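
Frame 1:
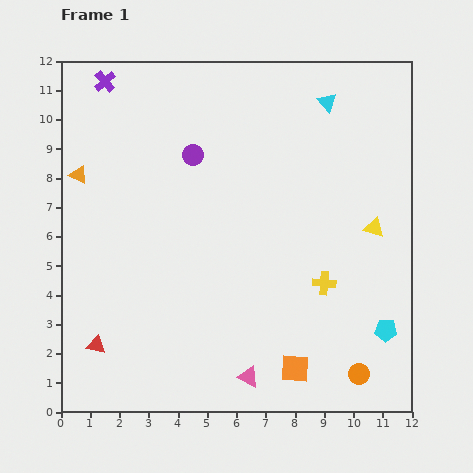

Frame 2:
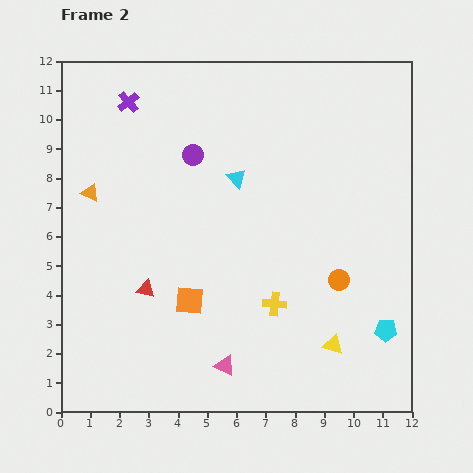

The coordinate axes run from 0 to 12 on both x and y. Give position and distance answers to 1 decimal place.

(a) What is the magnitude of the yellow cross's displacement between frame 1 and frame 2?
1.8

The yellow cross moved from (9.0, 4.4) to (7.3, 3.7), a distance of √(1.7² + 0.7²) ≈ 1.8.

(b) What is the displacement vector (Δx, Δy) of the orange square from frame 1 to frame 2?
(-3.6, 2.3)

The orange square was at (8.0, 1.5) in frame 1 and (4.4, 3.8) in frame 2.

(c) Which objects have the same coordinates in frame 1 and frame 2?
the purple circle, the cyan pentagon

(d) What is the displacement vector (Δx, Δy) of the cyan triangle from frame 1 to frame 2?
(-3.1, -2.6)

The cyan triangle was at (9.1, 10.6) in frame 1 and (6.0, 8.0) in frame 2.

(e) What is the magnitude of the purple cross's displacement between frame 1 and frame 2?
1.1

The purple cross moved from (1.5, 11.3) to (2.3, 10.6), a distance of √(0.8² + 0.7²) ≈ 1.1.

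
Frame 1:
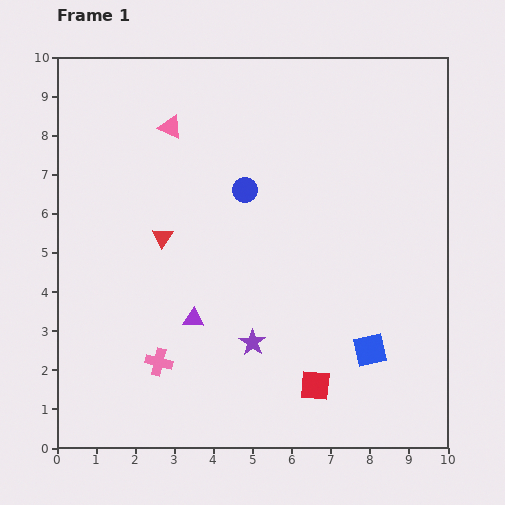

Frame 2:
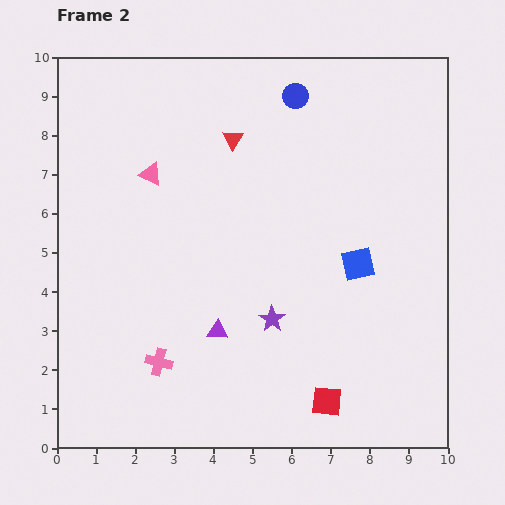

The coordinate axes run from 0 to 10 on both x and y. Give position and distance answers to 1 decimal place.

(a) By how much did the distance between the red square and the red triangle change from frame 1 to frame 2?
+1.7

Distance in frame 1: 5.4. Distance in frame 2: 7.1.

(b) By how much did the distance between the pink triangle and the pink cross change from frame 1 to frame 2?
-1.2

Distance in frame 1: 6.0. Distance in frame 2: 4.8.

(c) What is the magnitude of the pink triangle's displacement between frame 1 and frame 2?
1.3

The pink triangle moved from (2.9, 8.2) to (2.4, 7.0), a distance of √(0.5² + 1.2²) ≈ 1.3.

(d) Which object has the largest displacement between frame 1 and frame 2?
the red triangle

(moved 3.1; next 2.7)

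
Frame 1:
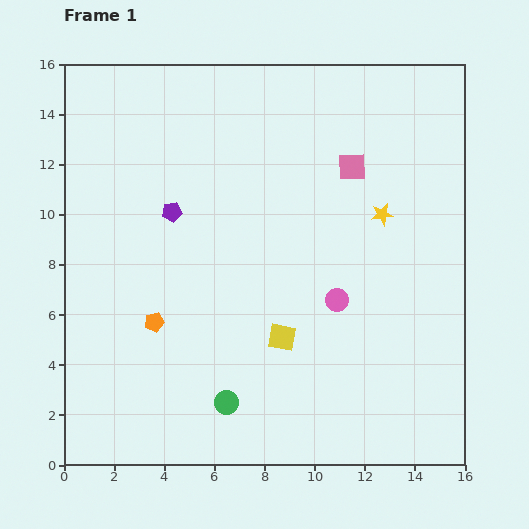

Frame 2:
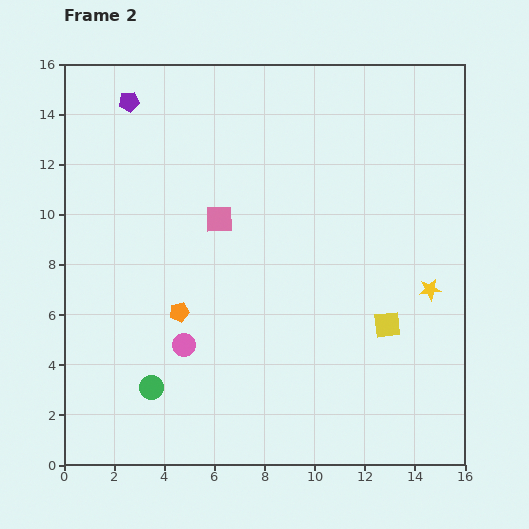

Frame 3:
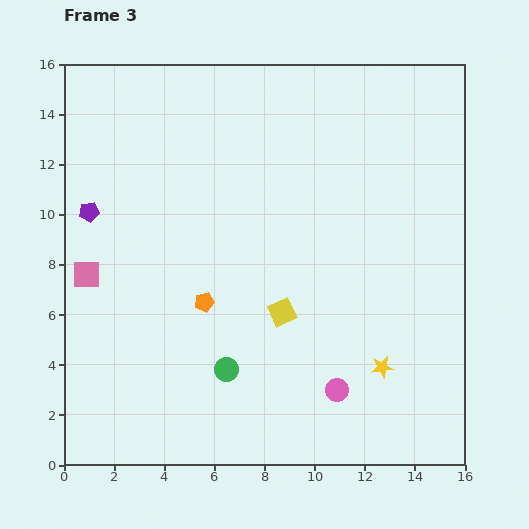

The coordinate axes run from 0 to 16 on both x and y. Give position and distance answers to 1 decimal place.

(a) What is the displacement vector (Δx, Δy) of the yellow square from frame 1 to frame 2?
(4.2, 0.5)

The yellow square was at (8.7, 5.1) in frame 1 and (12.9, 5.6) in frame 2.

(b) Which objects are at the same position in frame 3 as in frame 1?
none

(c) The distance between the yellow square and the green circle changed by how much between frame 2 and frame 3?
-6.5

Distance in frame 2: 9.7. Distance in frame 3: 3.2.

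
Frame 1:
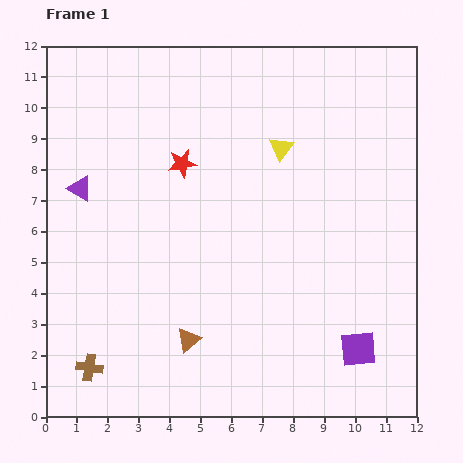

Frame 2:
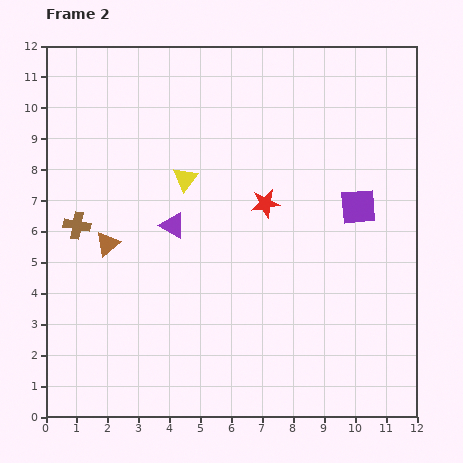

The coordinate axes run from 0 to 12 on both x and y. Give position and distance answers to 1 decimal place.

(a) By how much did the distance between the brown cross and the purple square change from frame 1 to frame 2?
+0.4

Distance in frame 1: 8.7. Distance in frame 2: 9.1.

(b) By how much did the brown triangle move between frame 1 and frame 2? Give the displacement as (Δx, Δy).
(-2.6, 3.1)

The brown triangle was at (4.6, 2.5) in frame 1 and (2.0, 5.6) in frame 2.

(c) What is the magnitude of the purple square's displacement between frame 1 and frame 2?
4.6

The purple square moved from (10.1, 2.2) to (10.1, 6.8), a distance of √(0.0² + 4.6²) ≈ 4.6.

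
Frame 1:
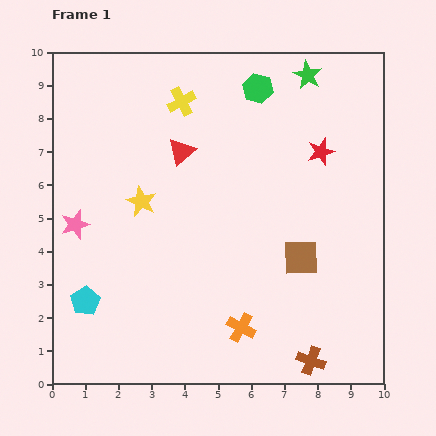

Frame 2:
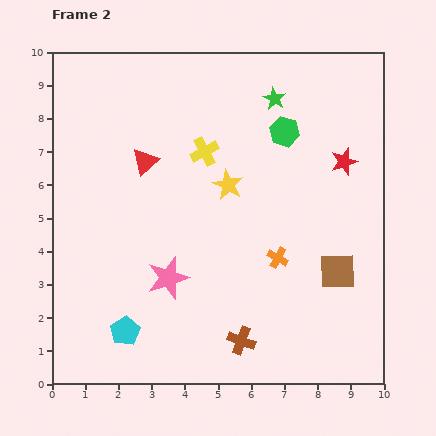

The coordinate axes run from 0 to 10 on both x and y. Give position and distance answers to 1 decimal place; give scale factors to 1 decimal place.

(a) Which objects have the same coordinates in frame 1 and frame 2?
none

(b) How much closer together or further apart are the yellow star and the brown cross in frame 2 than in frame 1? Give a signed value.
-2.3

Distance in frame 1: 7.0. Distance in frame 2: 4.7.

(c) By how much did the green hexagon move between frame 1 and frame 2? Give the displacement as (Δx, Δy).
(0.8, -1.3)

The green hexagon was at (6.2, 8.9) in frame 1 and (7.0, 7.6) in frame 2.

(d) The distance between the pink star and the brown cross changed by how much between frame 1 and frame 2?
-5.3

Distance in frame 1: 8.2. Distance in frame 2: 2.9.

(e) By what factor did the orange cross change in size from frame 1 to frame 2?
0.7×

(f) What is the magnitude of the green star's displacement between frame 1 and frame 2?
1.2

The green star moved from (7.7, 9.3) to (6.7, 8.6), a distance of √(1.0² + 0.7²) ≈ 1.2.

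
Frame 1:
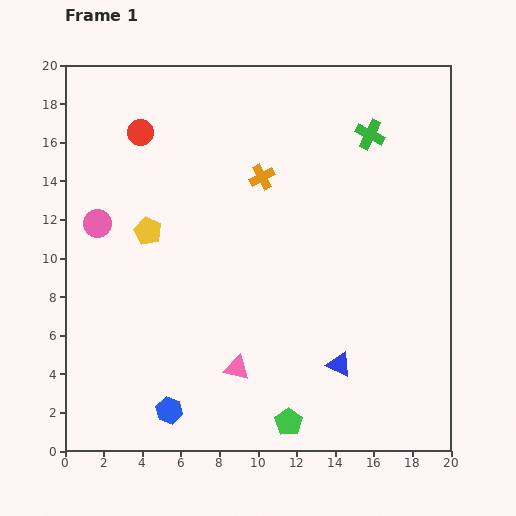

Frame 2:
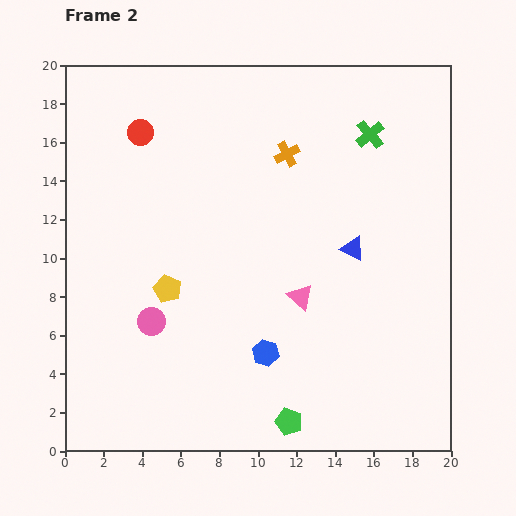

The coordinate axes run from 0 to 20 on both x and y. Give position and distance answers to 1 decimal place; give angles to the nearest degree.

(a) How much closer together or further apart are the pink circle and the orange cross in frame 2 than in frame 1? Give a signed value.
+2.4

Distance in frame 1: 8.8. Distance in frame 2: 11.2.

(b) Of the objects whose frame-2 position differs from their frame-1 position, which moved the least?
the orange cross

(moved 1.8)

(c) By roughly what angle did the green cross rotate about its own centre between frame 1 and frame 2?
24° clockwise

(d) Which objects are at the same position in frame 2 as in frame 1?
the red circle, the green cross, the green pentagon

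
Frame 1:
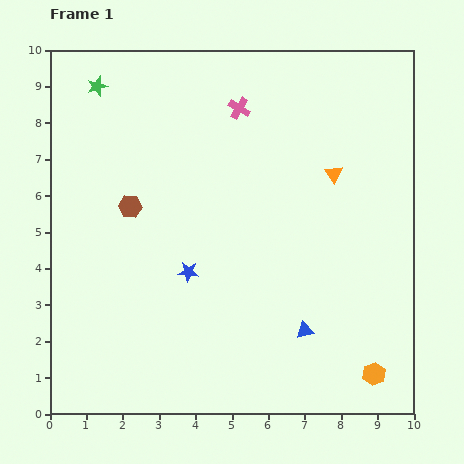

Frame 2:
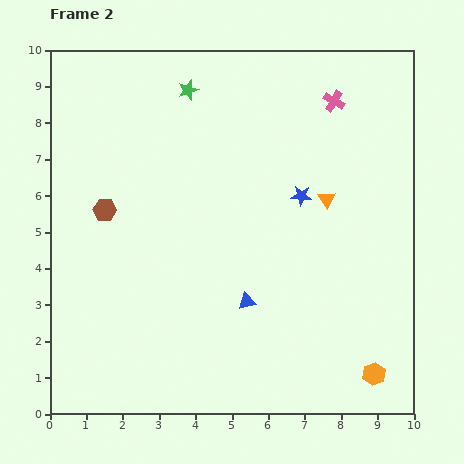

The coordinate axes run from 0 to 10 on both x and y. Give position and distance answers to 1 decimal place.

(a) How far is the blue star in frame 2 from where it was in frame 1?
3.7

The blue star moved from (3.8, 3.9) to (6.9, 6.0), a distance of √(3.1² + 2.1²) ≈ 3.7.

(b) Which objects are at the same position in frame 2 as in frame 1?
the orange hexagon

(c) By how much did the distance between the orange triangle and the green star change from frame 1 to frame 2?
-2.1

Distance in frame 1: 6.9. Distance in frame 2: 4.8.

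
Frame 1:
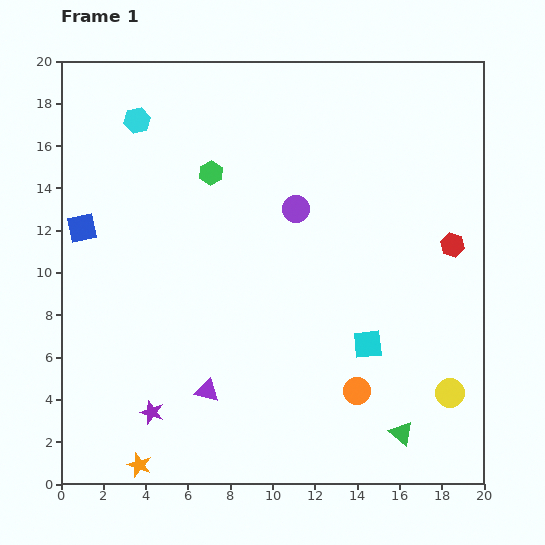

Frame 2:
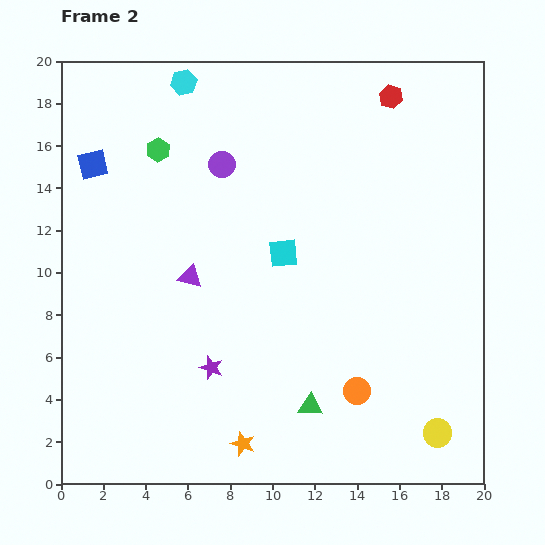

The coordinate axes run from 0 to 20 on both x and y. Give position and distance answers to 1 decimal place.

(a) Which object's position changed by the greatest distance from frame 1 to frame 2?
the red hexagon

(moved 7.6; next 5.9)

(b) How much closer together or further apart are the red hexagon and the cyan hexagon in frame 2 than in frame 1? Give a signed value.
-6.2

Distance in frame 1: 16.0. Distance in frame 2: 9.8.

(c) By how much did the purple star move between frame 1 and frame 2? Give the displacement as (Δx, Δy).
(2.8, 2.1)

The purple star was at (4.3, 3.4) in frame 1 and (7.1, 5.5) in frame 2.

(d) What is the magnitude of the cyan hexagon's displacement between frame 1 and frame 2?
2.8

The cyan hexagon moved from (3.6, 17.2) to (5.8, 19.0), a distance of √(2.2² + 1.8²) ≈ 2.8.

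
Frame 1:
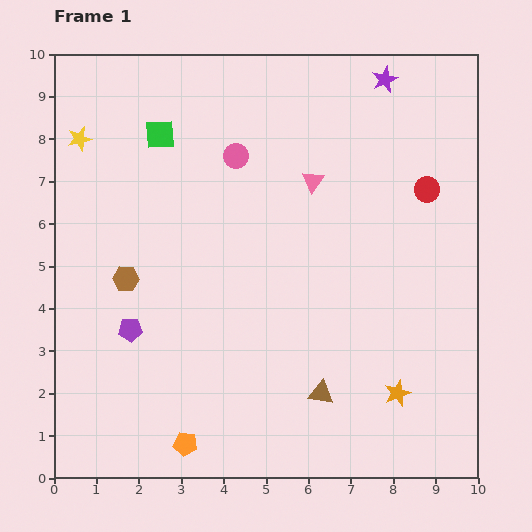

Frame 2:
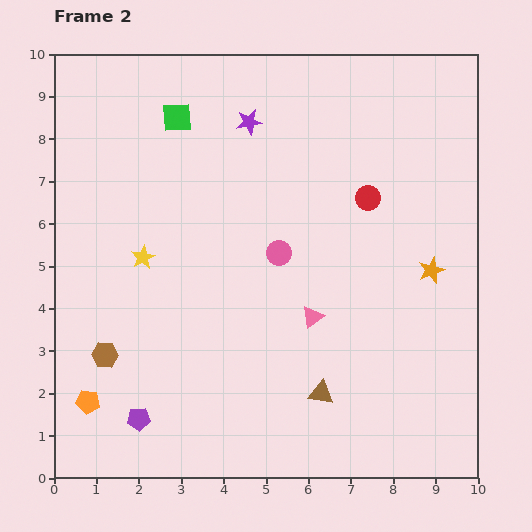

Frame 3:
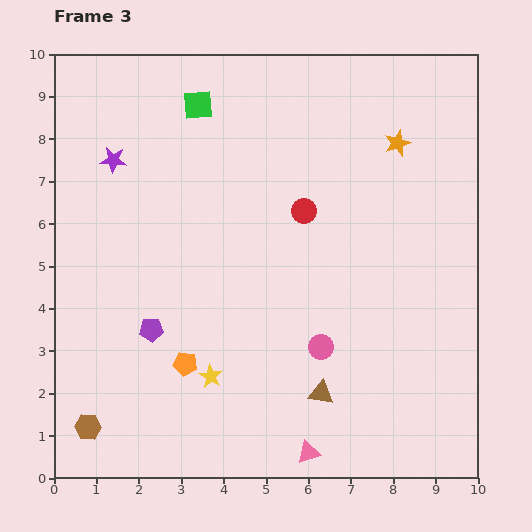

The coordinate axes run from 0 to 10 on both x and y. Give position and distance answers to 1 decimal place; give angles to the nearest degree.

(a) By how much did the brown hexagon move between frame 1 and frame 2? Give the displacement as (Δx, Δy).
(-0.5, -1.8)

The brown hexagon was at (1.7, 4.7) in frame 1 and (1.2, 2.9) in frame 2.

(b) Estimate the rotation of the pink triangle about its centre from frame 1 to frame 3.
36° clockwise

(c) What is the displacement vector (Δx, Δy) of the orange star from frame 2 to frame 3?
(-0.8, 3.0)

The orange star was at (8.9, 4.9) in frame 2 and (8.1, 7.9) in frame 3.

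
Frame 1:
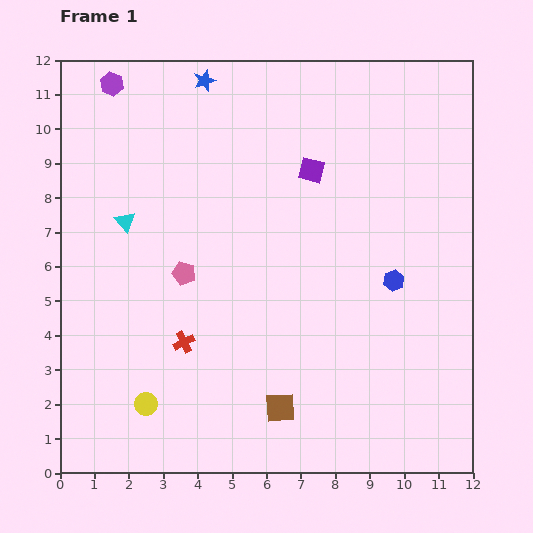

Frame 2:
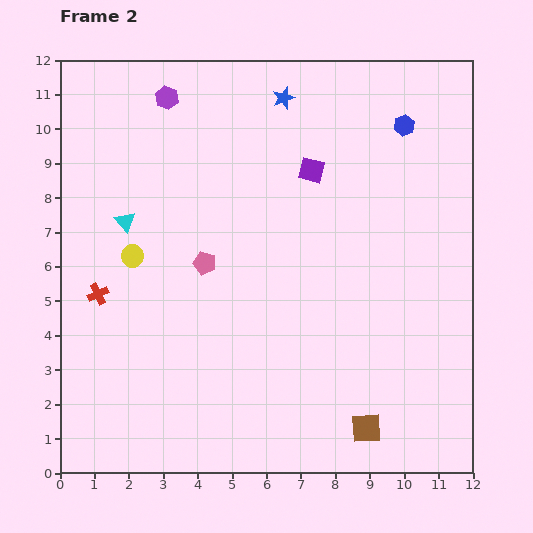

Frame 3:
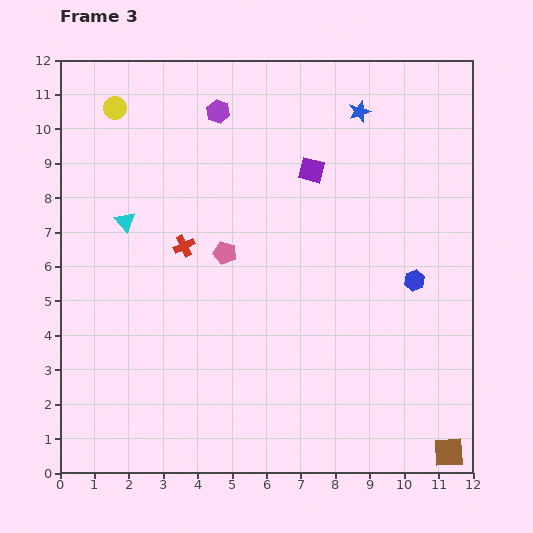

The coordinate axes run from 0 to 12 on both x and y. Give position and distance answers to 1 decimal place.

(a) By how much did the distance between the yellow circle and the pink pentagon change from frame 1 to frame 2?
-1.9

Distance in frame 1: 4.0. Distance in frame 2: 2.1.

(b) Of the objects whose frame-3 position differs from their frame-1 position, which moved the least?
the blue hexagon

(moved 0.6)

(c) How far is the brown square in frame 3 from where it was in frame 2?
2.5

The brown square moved from (8.9, 1.3) to (11.3, 0.6), a distance of √(2.4² + 0.7²) ≈ 2.5.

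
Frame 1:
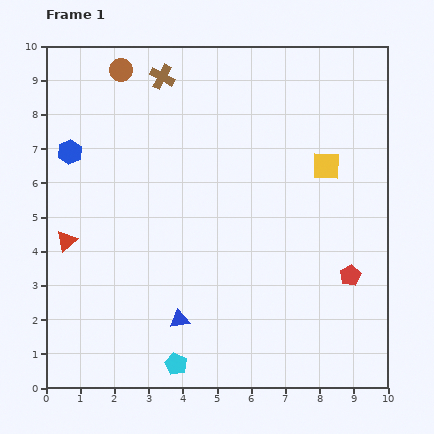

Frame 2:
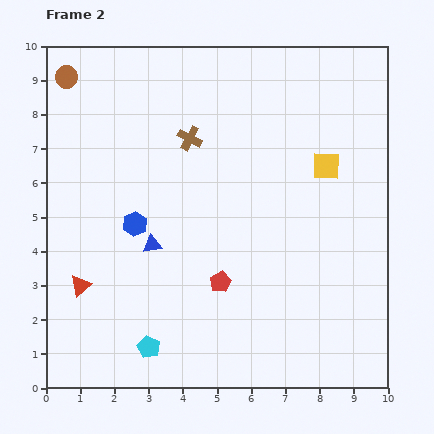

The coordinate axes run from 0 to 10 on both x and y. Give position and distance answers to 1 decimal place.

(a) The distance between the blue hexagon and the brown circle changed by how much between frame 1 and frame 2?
+1.9

Distance in frame 1: 2.8. Distance in frame 2: 4.7.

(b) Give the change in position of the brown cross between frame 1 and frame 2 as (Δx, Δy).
(0.8, -1.8)

The brown cross was at (3.4, 9.1) in frame 1 and (4.2, 7.3) in frame 2.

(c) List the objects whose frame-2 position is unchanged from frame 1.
the yellow square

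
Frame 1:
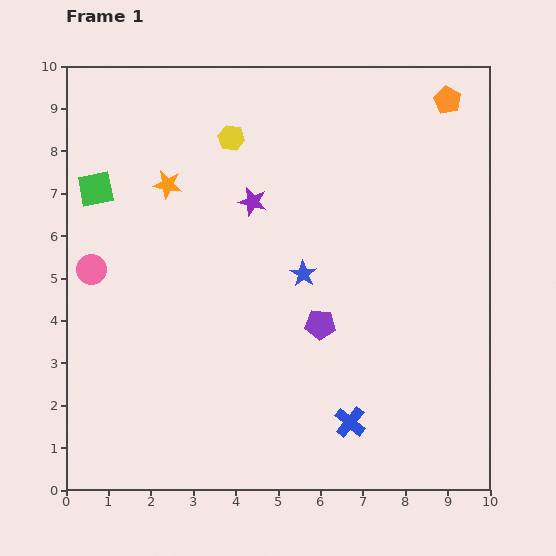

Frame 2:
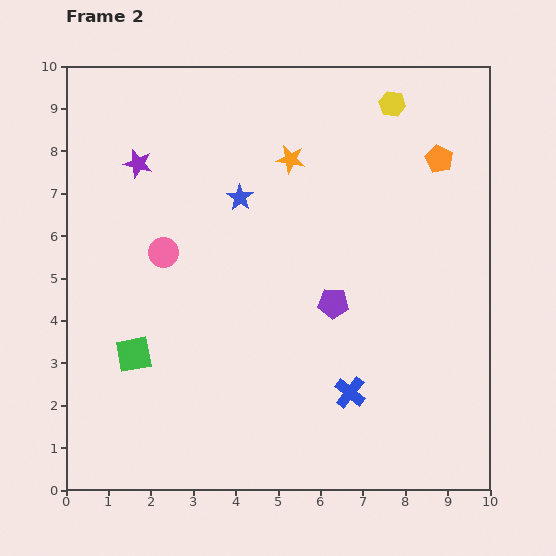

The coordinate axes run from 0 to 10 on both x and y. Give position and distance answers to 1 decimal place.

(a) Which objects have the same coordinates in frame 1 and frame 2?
none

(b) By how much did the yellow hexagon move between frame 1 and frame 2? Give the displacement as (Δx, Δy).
(3.8, 0.8)

The yellow hexagon was at (3.9, 8.3) in frame 1 and (7.7, 9.1) in frame 2.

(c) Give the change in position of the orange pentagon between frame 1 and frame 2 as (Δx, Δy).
(-0.2, -1.4)

The orange pentagon was at (9.0, 9.2) in frame 1 and (8.8, 7.8) in frame 2.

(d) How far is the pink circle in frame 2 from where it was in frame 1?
1.7

The pink circle moved from (0.6, 5.2) to (2.3, 5.6), a distance of √(1.7² + 0.4²) ≈ 1.7.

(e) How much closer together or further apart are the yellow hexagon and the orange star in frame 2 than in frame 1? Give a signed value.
+0.8

Distance in frame 1: 1.9. Distance in frame 2: 2.7.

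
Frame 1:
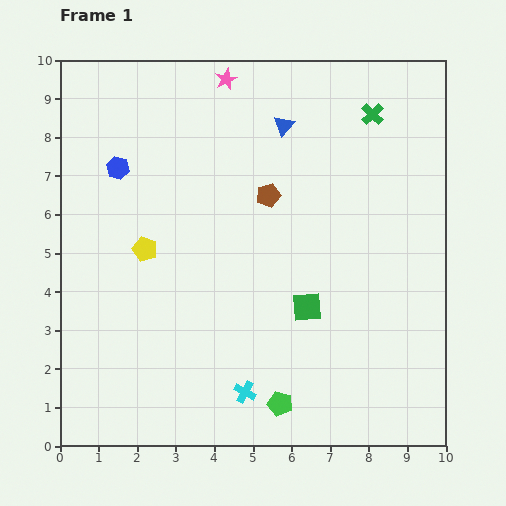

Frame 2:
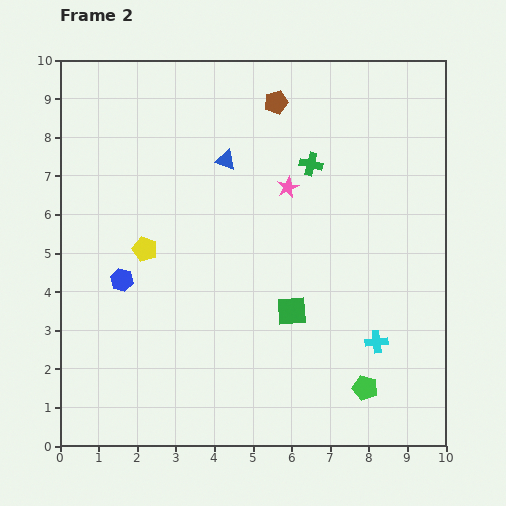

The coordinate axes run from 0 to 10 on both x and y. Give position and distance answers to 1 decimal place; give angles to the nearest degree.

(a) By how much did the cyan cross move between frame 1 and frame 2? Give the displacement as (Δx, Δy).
(3.4, 1.3)

The cyan cross was at (4.8, 1.4) in frame 1 and (8.2, 2.7) in frame 2.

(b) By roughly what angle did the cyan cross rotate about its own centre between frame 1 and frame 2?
34° counter-clockwise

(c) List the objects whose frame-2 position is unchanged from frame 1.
the yellow pentagon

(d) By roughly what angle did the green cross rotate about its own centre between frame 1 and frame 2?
33° counter-clockwise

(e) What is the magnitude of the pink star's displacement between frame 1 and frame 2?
3.2

The pink star moved from (4.3, 9.5) to (5.9, 6.7), a distance of √(1.6² + 2.8²) ≈ 3.2.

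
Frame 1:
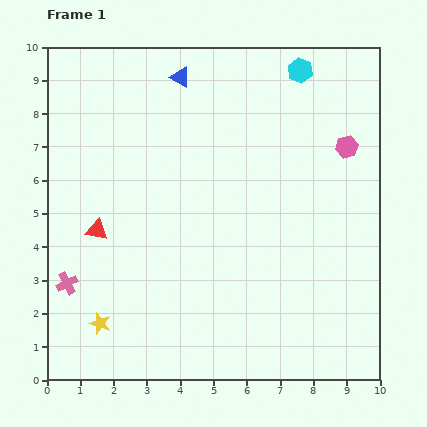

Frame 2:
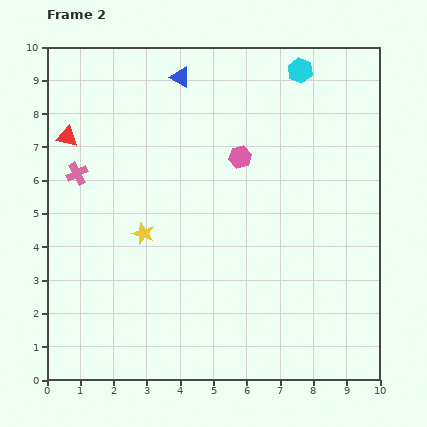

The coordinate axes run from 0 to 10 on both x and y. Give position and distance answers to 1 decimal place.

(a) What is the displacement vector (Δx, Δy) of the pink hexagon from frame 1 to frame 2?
(-3.2, -0.3)

The pink hexagon was at (9.0, 7.0) in frame 1 and (5.8, 6.7) in frame 2.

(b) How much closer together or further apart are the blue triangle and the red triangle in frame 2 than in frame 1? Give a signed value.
-1.4

Distance in frame 1: 5.2. Distance in frame 2: 3.8.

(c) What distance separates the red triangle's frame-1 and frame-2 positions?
2.9

The red triangle moved from (1.5, 4.5) to (0.6, 7.3), a distance of √(0.9² + 2.8²) ≈ 2.9.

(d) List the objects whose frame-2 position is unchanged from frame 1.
the cyan hexagon, the blue triangle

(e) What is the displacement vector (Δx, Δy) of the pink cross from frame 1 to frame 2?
(0.3, 3.3)

The pink cross was at (0.6, 2.9) in frame 1 and (0.9, 6.2) in frame 2.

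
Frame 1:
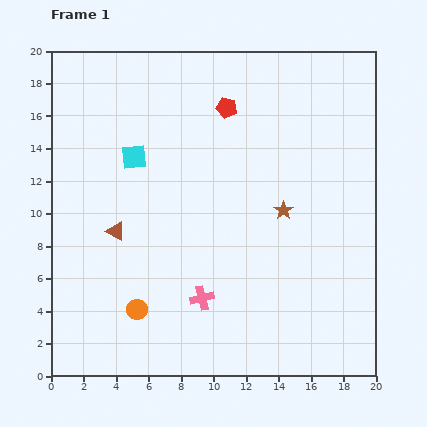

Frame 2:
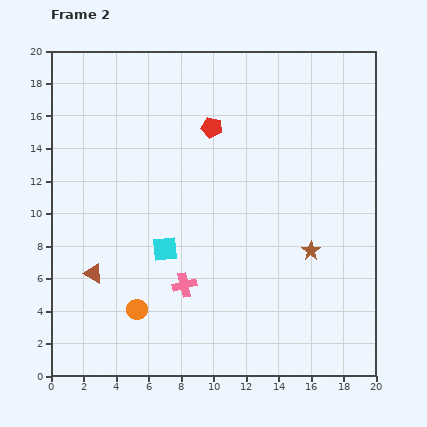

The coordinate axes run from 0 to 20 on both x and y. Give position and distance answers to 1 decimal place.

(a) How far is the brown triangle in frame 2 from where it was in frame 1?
3.0

The brown triangle moved from (4.0, 8.9) to (2.6, 6.3), a distance of √(1.4² + 2.6²) ≈ 3.0.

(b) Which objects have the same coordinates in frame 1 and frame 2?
the orange circle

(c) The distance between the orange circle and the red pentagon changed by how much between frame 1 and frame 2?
-1.5

Distance in frame 1: 13.6. Distance in frame 2: 12.1.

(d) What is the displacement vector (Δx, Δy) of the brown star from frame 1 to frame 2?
(1.7, -2.5)

The brown star was at (14.3, 10.2) in frame 1 and (16.0, 7.7) in frame 2.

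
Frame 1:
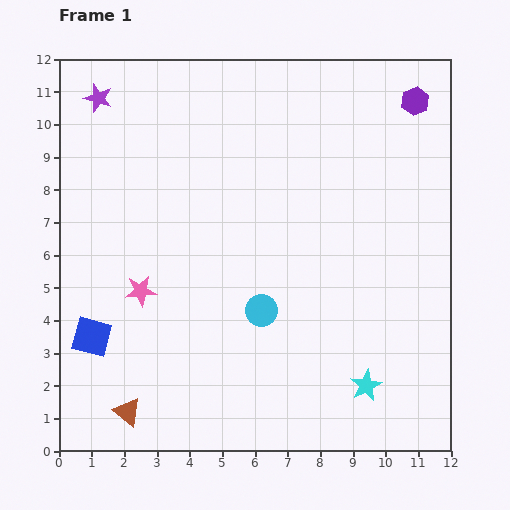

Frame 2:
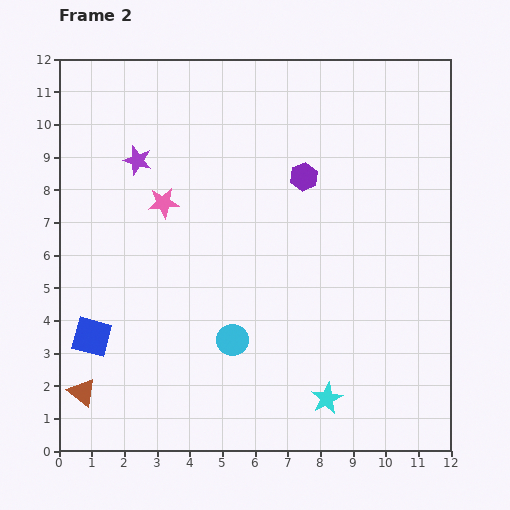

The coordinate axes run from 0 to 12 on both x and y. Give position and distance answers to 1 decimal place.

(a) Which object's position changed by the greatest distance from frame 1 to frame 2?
the purple hexagon

(moved 4.1; next 2.8)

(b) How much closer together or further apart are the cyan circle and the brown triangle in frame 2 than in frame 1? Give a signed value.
-0.2

Distance in frame 1: 5.1. Distance in frame 2: 4.9.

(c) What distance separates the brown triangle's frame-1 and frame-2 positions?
1.5

The brown triangle moved from (2.1, 1.2) to (0.7, 1.8), a distance of √(1.4² + 0.6²) ≈ 1.5.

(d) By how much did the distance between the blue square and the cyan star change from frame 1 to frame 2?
-1.1

Distance in frame 1: 8.5. Distance in frame 2: 7.4.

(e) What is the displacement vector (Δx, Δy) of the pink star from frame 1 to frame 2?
(0.7, 2.7)

The pink star was at (2.5, 4.9) in frame 1 and (3.2, 7.6) in frame 2.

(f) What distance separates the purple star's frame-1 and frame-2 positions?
2.2

The purple star moved from (1.2, 10.8) to (2.4, 8.9), a distance of √(1.2² + 1.9²) ≈ 2.2.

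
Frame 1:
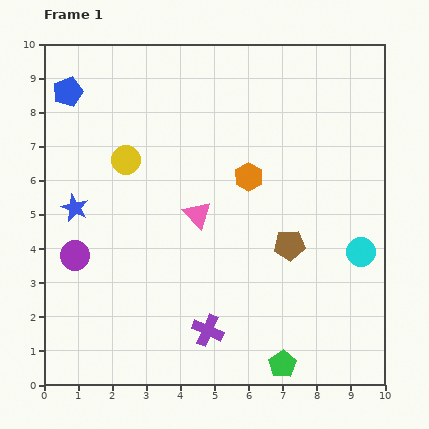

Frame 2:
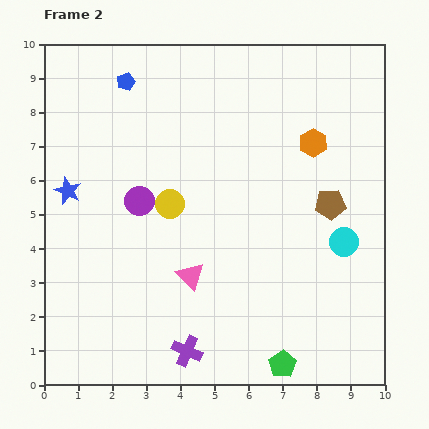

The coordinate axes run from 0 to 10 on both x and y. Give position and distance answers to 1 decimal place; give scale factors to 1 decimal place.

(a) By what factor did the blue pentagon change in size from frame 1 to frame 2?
0.6×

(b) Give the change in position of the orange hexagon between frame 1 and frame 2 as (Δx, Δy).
(1.9, 1.0)

The orange hexagon was at (6.0, 6.1) in frame 1 and (7.9, 7.1) in frame 2.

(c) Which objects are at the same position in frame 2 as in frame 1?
the green pentagon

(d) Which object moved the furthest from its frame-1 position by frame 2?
the purple circle

(moved 2.5; next 2.1)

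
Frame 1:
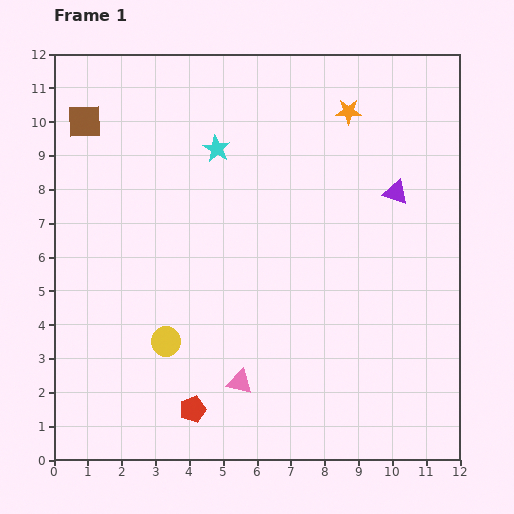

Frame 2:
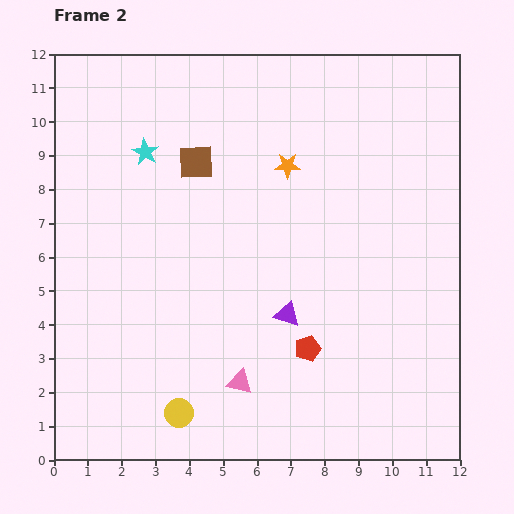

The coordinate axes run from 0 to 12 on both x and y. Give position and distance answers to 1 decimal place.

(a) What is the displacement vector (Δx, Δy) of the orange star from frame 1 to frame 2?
(-1.8, -1.6)

The orange star was at (8.7, 10.3) in frame 1 and (6.9, 8.7) in frame 2.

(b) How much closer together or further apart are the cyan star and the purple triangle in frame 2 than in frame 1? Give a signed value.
+0.9

Distance in frame 1: 5.5. Distance in frame 2: 6.4.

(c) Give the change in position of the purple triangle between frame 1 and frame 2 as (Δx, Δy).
(-3.2, -3.6)

The purple triangle was at (10.1, 7.9) in frame 1 and (6.9, 4.3) in frame 2.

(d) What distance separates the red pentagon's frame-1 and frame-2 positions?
3.8

The red pentagon moved from (4.1, 1.5) to (7.5, 3.3), a distance of √(3.4² + 1.8²) ≈ 3.8.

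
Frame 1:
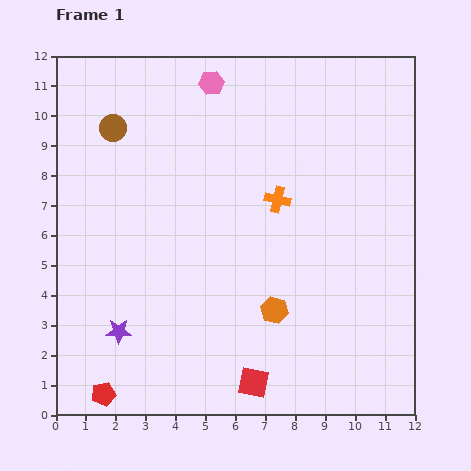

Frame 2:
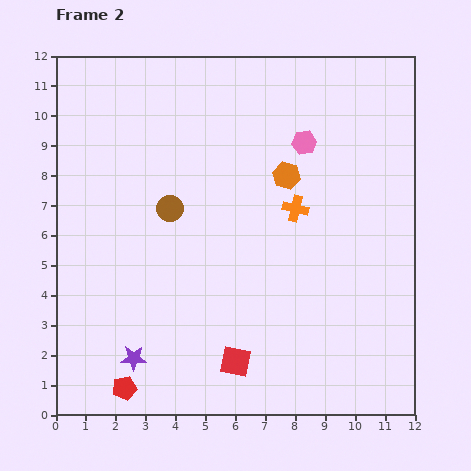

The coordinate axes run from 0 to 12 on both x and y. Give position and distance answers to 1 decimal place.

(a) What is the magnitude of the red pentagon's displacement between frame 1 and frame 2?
0.7

The red pentagon moved from (1.6, 0.7) to (2.3, 0.9), a distance of √(0.7² + 0.2²) ≈ 0.7.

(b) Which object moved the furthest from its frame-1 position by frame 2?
the orange hexagon

(moved 4.5; next 3.7)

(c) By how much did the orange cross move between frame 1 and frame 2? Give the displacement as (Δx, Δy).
(0.6, -0.3)

The orange cross was at (7.4, 7.2) in frame 1 and (8.0, 6.9) in frame 2.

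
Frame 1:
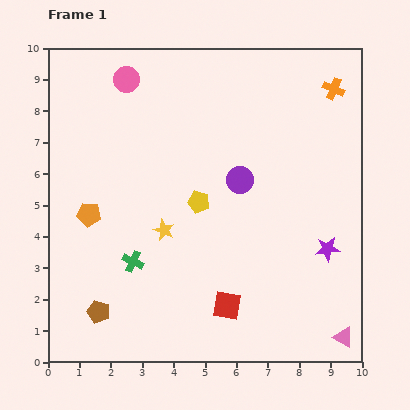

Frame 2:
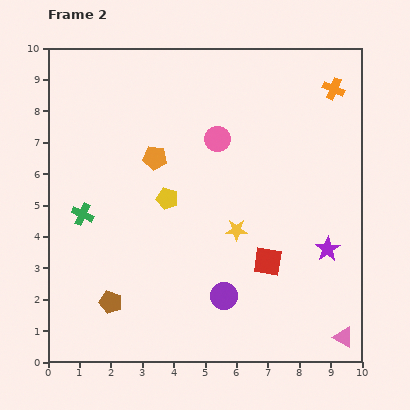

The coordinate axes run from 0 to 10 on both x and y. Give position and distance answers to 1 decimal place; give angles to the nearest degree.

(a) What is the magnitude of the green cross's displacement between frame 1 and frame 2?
2.2

The green cross moved from (2.7, 3.2) to (1.1, 4.7), a distance of √(1.6² + 1.5²) ≈ 2.2.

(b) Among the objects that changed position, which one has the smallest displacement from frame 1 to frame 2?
the brown pentagon

(moved 0.5)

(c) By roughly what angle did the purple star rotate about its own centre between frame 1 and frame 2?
26° counter-clockwise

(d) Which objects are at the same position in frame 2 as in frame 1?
the pink triangle, the orange cross, the purple star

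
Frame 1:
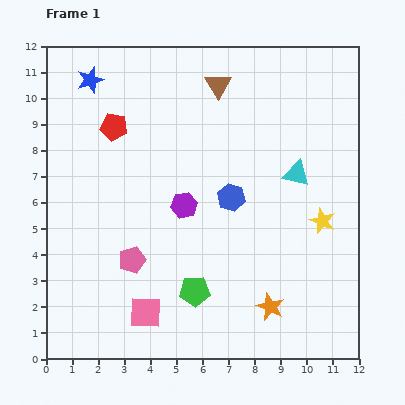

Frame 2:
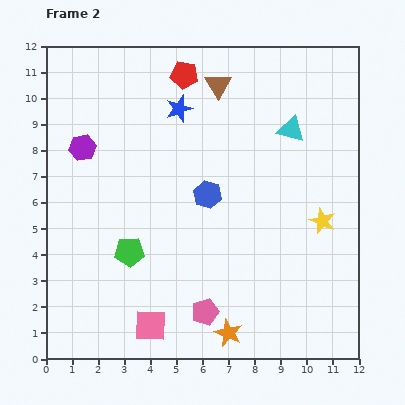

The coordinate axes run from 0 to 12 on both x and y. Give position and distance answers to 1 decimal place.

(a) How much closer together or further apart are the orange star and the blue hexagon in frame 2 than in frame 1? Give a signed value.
+0.9

Distance in frame 1: 4.5. Distance in frame 2: 5.4.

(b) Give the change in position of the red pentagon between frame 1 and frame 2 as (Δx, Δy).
(2.7, 2.0)

The red pentagon was at (2.6, 8.9) in frame 1 and (5.3, 10.9) in frame 2.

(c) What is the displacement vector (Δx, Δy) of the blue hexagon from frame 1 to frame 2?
(-0.9, 0.1)

The blue hexagon was at (7.1, 6.2) in frame 1 and (6.2, 6.3) in frame 2.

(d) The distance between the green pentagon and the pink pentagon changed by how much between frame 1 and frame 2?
+1.0

Distance in frame 1: 2.7. Distance in frame 2: 3.7.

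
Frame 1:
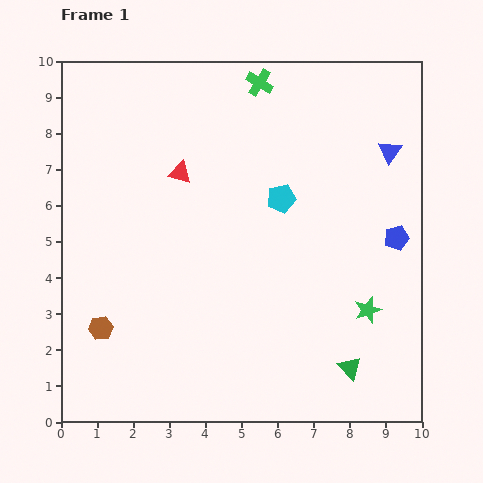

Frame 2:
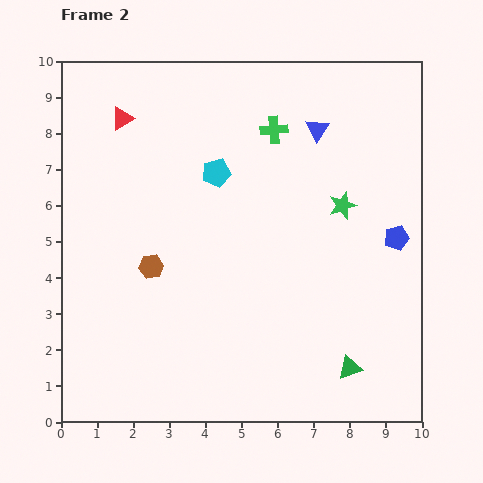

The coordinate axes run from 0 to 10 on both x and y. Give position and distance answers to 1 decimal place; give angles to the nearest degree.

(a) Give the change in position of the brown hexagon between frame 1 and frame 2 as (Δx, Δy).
(1.4, 1.7)

The brown hexagon was at (1.1, 2.6) in frame 1 and (2.5, 4.3) in frame 2.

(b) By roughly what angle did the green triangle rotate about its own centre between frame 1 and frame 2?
54° clockwise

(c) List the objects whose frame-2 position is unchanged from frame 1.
the blue pentagon, the green triangle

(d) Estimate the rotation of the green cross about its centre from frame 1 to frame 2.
35° counter-clockwise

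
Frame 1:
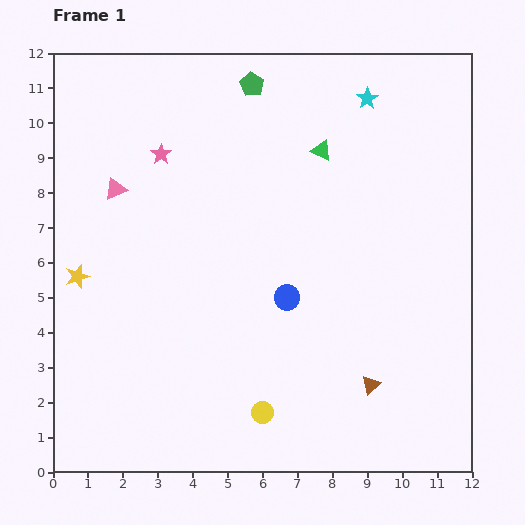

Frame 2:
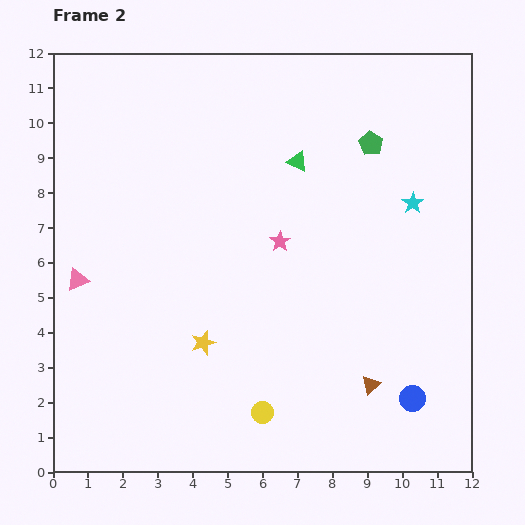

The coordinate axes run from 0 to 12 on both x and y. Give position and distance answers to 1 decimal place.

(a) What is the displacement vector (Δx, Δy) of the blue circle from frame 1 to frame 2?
(3.6, -2.9)

The blue circle was at (6.7, 5.0) in frame 1 and (10.3, 2.1) in frame 2.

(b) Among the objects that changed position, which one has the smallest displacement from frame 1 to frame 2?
the green triangle

(moved 0.8)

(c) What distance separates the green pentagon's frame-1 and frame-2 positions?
3.8

The green pentagon moved from (5.7, 11.1) to (9.1, 9.4), a distance of √(3.4² + 1.7²) ≈ 3.8.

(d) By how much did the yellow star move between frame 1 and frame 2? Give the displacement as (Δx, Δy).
(3.6, -1.9)

The yellow star was at (0.7, 5.6) in frame 1 and (4.3, 3.7) in frame 2.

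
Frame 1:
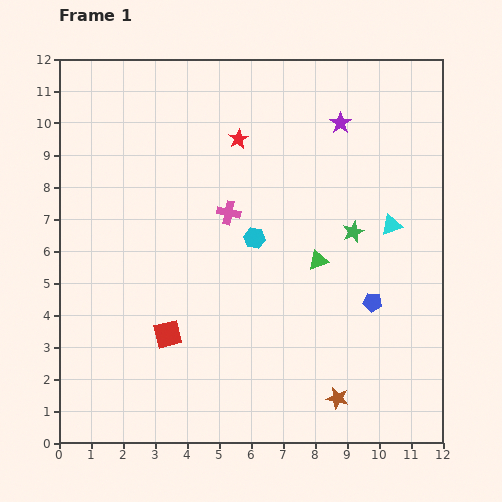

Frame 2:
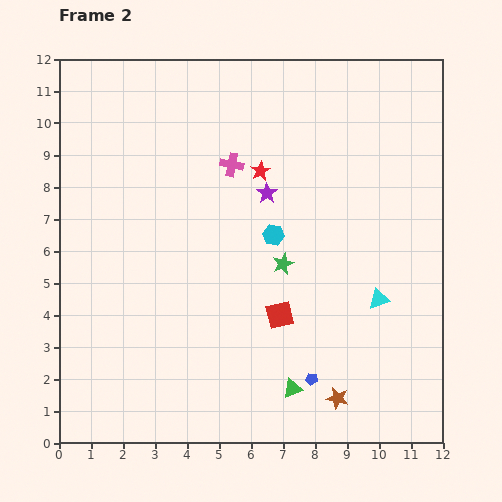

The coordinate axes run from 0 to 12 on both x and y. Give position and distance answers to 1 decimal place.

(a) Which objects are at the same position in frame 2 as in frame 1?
the brown star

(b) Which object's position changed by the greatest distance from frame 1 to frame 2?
the green triangle

(moved 4.1; next 3.6)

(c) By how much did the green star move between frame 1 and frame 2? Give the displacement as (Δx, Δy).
(-2.2, -1.0)

The green star was at (9.2, 6.6) in frame 1 and (7.0, 5.6) in frame 2.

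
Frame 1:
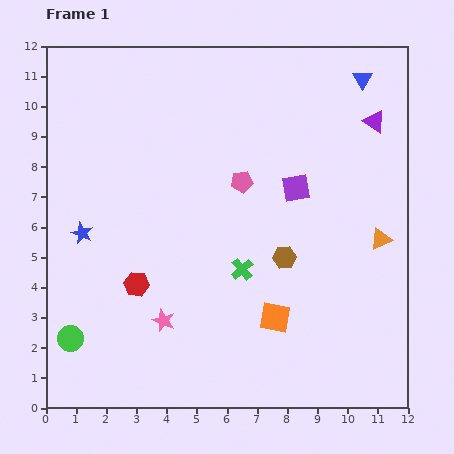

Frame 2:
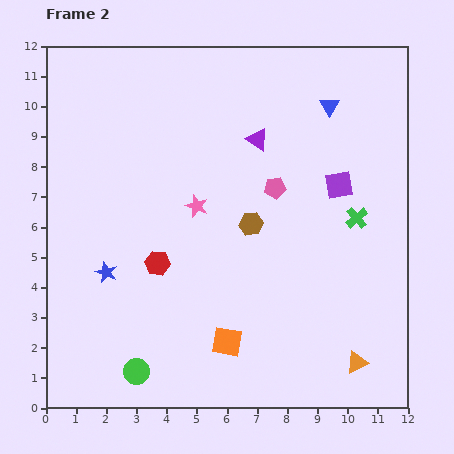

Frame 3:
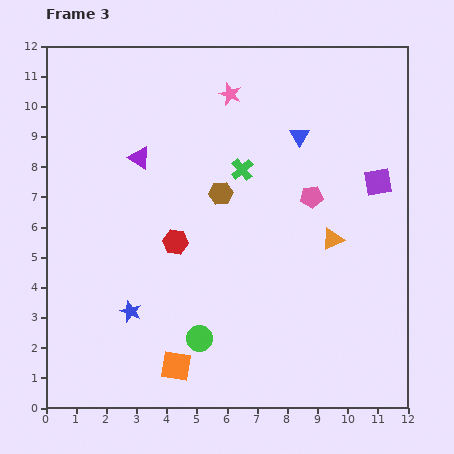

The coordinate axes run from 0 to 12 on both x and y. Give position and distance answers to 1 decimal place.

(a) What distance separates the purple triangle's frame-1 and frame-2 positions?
3.9

The purple triangle moved from (10.9, 9.5) to (7.0, 8.9), a distance of √(3.9² + 0.6²) ≈ 3.9.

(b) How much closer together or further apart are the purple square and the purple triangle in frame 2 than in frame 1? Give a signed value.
-0.3

Distance in frame 1: 3.4. Distance in frame 2: 3.1.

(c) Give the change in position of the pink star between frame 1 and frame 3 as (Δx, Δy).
(2.2, 7.5)

The pink star was at (3.9, 2.9) in frame 1 and (6.1, 10.4) in frame 3.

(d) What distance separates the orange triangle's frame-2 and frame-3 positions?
4.2

The orange triangle moved from (10.3, 1.5) to (9.5, 5.6), a distance of √(0.8² + 4.1²) ≈ 4.2.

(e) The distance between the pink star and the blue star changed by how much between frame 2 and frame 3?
+4.2

Distance in frame 2: 3.7. Distance in frame 3: 7.9.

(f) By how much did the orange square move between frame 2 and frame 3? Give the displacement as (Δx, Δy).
(-1.7, -0.8)

The orange square was at (6.0, 2.2) in frame 2 and (4.3, 1.4) in frame 3.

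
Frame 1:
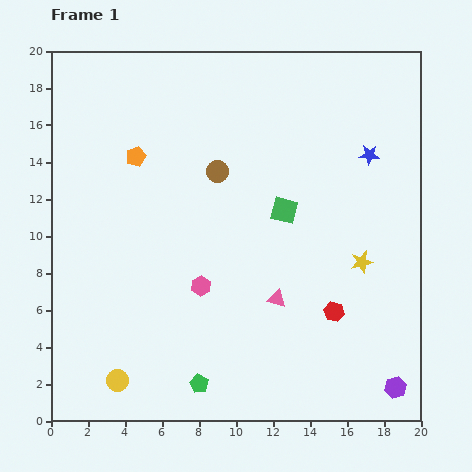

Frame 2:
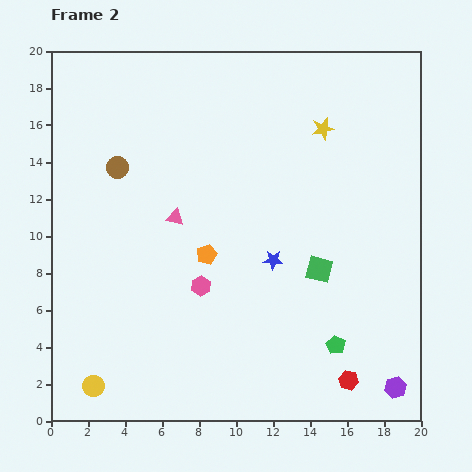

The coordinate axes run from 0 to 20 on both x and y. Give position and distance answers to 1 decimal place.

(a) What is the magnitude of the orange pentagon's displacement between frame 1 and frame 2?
6.5

The orange pentagon moved from (4.6, 14.3) to (8.4, 9.0), a distance of √(3.8² + 5.3²) ≈ 6.5.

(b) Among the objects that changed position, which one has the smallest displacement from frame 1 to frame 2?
the yellow circle

(moved 1.3)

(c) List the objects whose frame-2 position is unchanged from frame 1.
the purple hexagon, the pink hexagon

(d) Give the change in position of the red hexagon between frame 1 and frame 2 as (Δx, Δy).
(0.8, -3.7)

The red hexagon was at (15.3, 5.9) in frame 1 and (16.1, 2.2) in frame 2.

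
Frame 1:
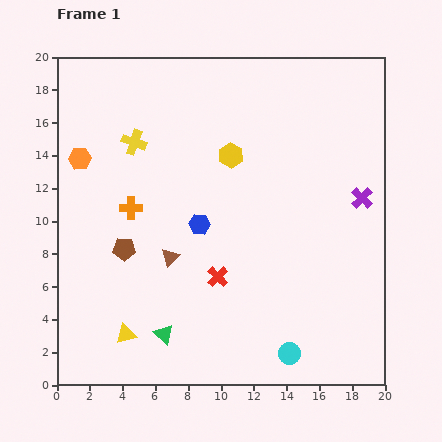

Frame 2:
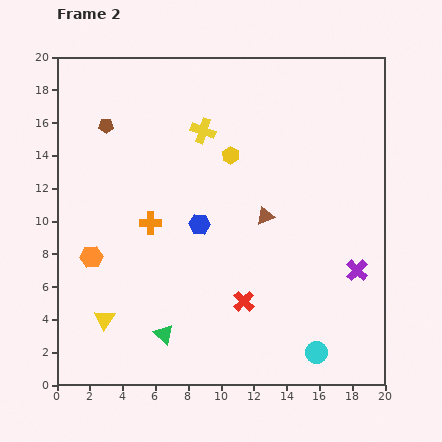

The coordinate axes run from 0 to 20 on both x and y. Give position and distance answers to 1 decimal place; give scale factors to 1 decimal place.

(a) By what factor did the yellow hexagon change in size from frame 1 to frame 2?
0.7×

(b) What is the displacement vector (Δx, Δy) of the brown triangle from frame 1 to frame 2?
(5.8, 2.5)

The brown triangle was at (6.9, 7.8) in frame 1 and (12.7, 10.3) in frame 2.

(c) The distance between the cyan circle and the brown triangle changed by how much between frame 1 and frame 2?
-0.5

Distance in frame 1: 9.4. Distance in frame 2: 8.9.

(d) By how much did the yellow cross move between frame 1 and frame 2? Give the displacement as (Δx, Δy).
(4.2, 0.7)

The yellow cross was at (4.7, 14.8) in frame 1 and (8.9, 15.5) in frame 2.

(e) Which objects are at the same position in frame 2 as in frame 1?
the green triangle, the yellow hexagon, the blue hexagon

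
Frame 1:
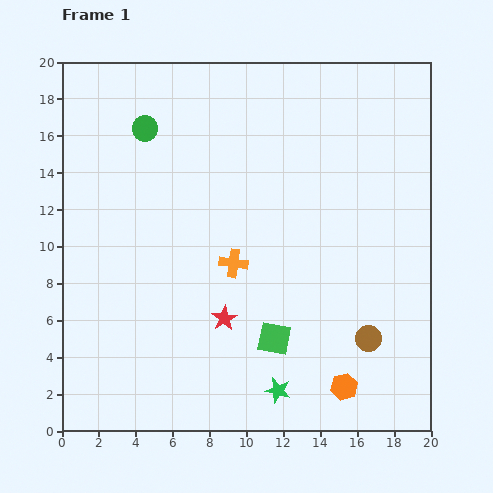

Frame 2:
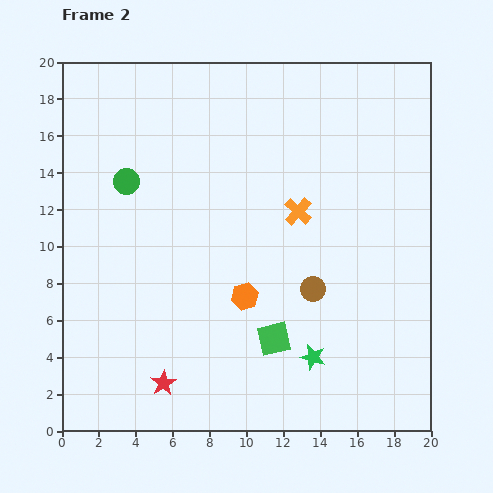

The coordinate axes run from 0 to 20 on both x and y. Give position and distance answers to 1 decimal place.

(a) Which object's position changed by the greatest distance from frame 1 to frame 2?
the orange hexagon

(moved 7.3; next 4.8)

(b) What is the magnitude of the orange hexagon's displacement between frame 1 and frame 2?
7.3

The orange hexagon moved from (15.3, 2.4) to (9.9, 7.3), a distance of √(5.4² + 4.9²) ≈ 7.3.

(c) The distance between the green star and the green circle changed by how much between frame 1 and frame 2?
-2.0

Distance in frame 1: 15.9. Distance in frame 2: 13.9.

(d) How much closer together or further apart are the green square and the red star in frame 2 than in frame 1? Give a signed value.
+3.6

Distance in frame 1: 2.9. Distance in frame 2: 6.5.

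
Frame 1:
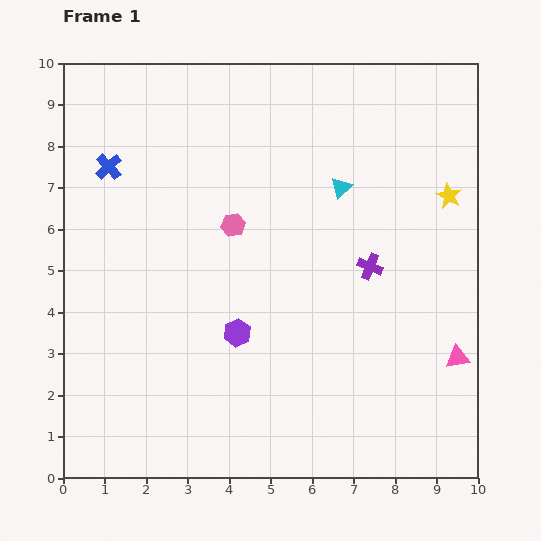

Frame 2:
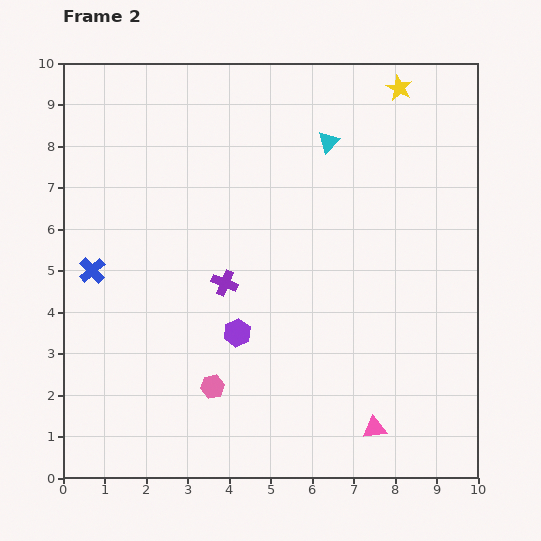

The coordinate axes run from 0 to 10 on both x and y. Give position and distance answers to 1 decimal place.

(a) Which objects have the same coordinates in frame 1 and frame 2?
the purple hexagon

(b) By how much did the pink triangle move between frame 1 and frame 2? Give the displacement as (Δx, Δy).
(-2.0, -1.7)

The pink triangle was at (9.5, 2.9) in frame 1 and (7.5, 1.2) in frame 2.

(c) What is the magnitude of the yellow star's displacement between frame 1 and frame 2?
2.9

The yellow star moved from (9.3, 6.8) to (8.1, 9.4), a distance of √(1.2² + 2.6²) ≈ 2.9.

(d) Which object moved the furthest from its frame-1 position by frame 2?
the pink hexagon

(moved 3.9; next 3.5)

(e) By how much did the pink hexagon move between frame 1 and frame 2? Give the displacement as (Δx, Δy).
(-0.5, -3.9)

The pink hexagon was at (4.1, 6.1) in frame 1 and (3.6, 2.2) in frame 2.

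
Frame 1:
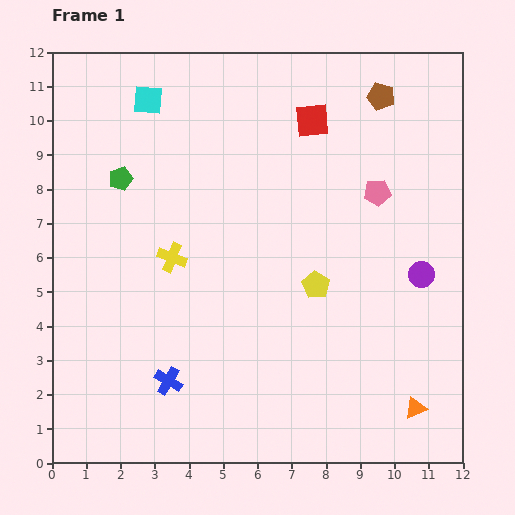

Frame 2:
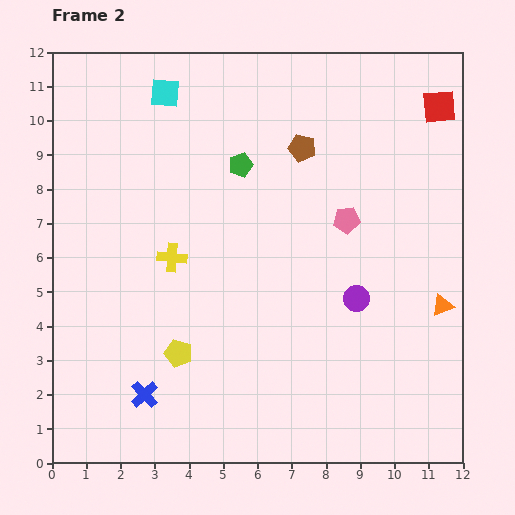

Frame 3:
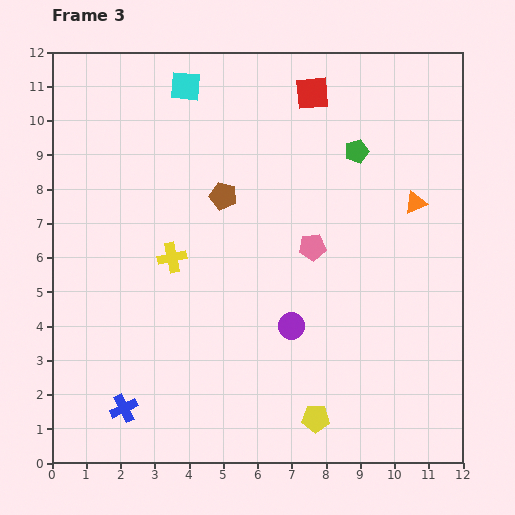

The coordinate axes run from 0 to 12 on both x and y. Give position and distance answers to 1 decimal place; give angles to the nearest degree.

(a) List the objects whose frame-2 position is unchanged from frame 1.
the yellow cross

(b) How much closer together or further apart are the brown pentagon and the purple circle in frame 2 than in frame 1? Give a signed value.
-0.6

Distance in frame 1: 5.3. Distance in frame 2: 4.7.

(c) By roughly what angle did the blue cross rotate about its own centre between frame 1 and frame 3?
34° clockwise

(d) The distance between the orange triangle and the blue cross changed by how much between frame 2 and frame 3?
+1.3

Distance in frame 2: 9.1. Distance in frame 3: 10.4.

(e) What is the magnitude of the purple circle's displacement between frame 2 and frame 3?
2.1

The purple circle moved from (8.9, 4.8) to (7.0, 4.0), a distance of √(1.9² + 0.8²) ≈ 2.1.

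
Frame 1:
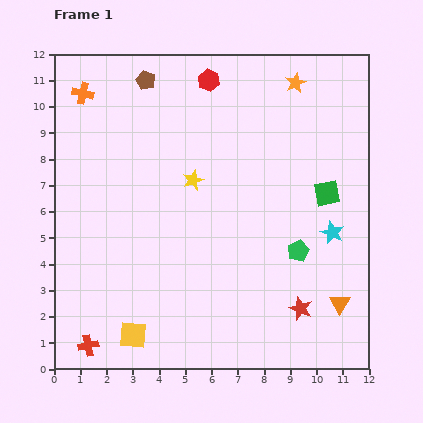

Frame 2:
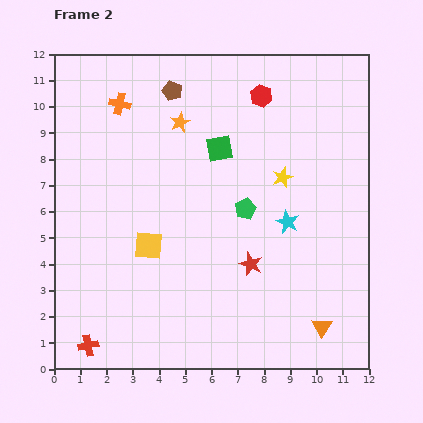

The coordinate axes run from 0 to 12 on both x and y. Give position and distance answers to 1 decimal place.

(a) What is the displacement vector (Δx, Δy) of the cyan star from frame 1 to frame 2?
(-1.7, 0.4)

The cyan star was at (10.6, 5.2) in frame 1 and (8.9, 5.6) in frame 2.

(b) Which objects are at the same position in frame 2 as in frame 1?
the red cross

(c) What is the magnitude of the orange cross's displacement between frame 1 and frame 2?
1.5

The orange cross moved from (1.1, 10.5) to (2.5, 10.1), a distance of √(1.4² + 0.4²) ≈ 1.5.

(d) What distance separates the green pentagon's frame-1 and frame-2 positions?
2.6

The green pentagon moved from (9.3, 4.5) to (7.3, 6.1), a distance of √(2.0² + 1.6²) ≈ 2.6.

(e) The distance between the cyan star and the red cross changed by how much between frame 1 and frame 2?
-1.3

Distance in frame 1: 10.2. Distance in frame 2: 8.9.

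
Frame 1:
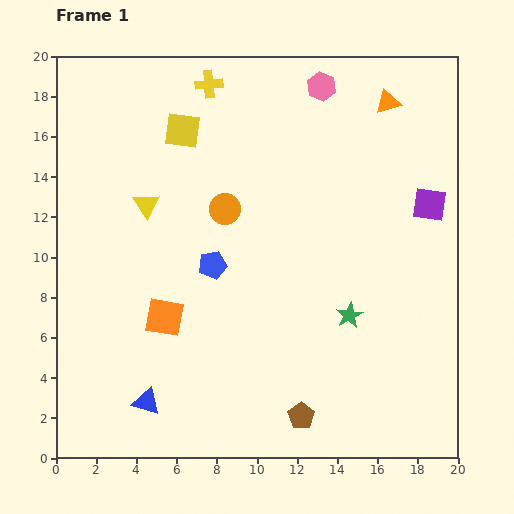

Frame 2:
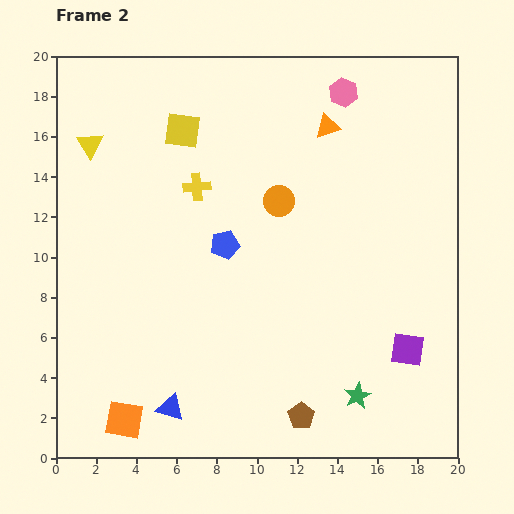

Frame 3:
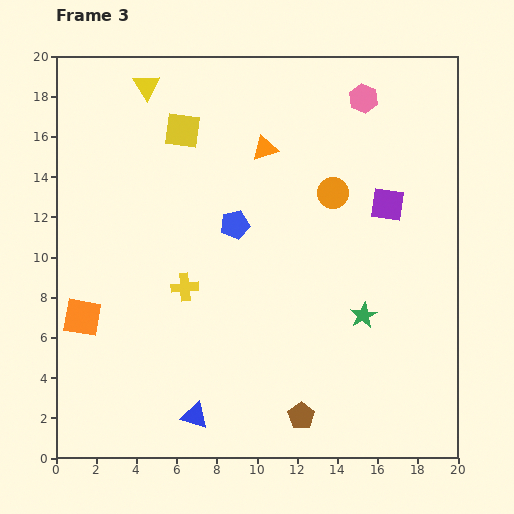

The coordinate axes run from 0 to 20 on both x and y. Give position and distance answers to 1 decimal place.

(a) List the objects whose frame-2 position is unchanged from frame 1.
the brown pentagon, the yellow square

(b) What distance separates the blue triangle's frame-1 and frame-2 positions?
1.2

The blue triangle moved from (4.5, 2.8) to (5.7, 2.5), a distance of √(1.2² + 0.3²) ≈ 1.2.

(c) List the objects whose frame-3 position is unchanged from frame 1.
the brown pentagon, the yellow square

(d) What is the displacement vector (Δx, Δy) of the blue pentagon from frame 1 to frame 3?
(1.1, 2.0)

The blue pentagon was at (7.8, 9.6) in frame 1 and (8.9, 11.6) in frame 3.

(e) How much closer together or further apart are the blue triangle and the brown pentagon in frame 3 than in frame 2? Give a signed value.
-1.2

Distance in frame 2: 6.5. Distance in frame 3: 5.3.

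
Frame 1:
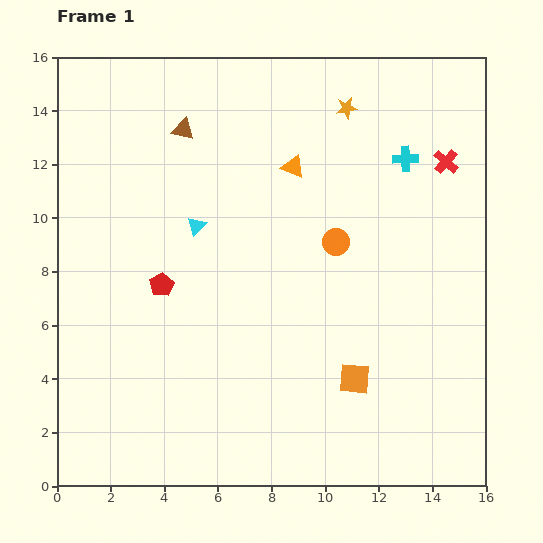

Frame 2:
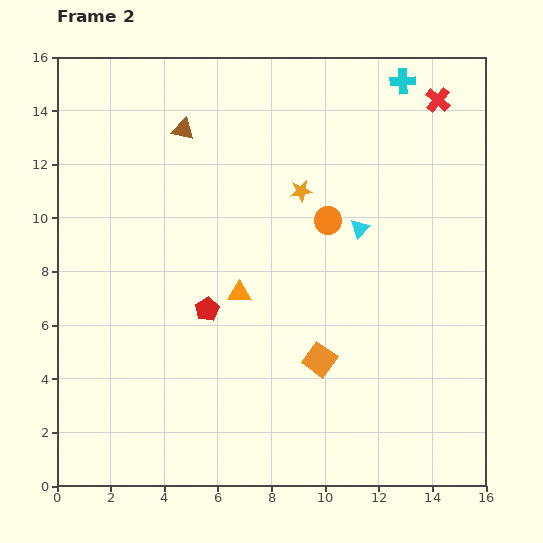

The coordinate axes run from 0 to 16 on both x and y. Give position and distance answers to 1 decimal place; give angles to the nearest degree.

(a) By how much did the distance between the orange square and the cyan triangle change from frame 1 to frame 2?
-3.1

Distance in frame 1: 8.2. Distance in frame 2: 5.1.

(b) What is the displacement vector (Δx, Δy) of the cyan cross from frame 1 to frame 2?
(-0.1, 2.9)

The cyan cross was at (13.0, 12.2) in frame 1 and (12.9, 15.1) in frame 2.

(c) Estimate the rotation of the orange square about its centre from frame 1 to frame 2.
31° clockwise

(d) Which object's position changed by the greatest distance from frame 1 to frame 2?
the cyan triangle

(moved 6.1; next 5.1)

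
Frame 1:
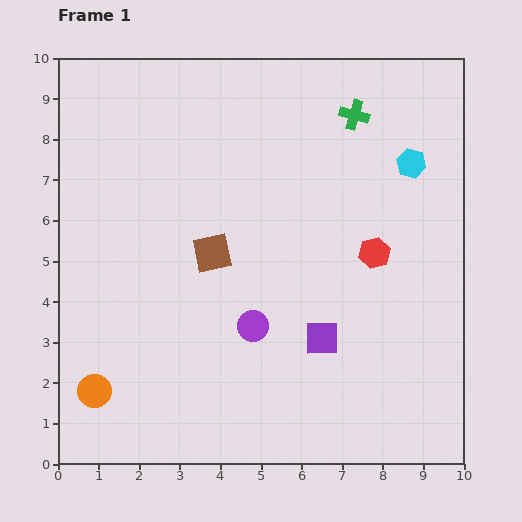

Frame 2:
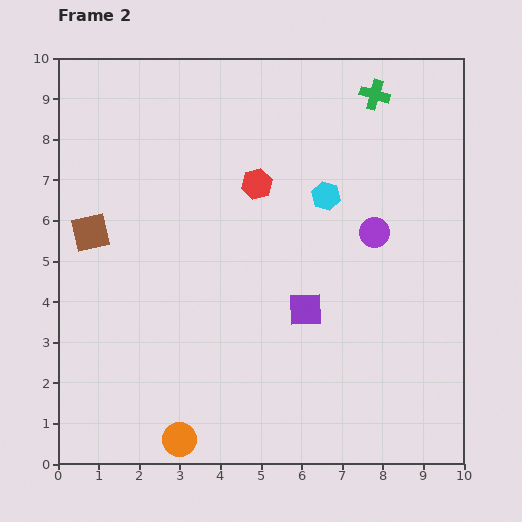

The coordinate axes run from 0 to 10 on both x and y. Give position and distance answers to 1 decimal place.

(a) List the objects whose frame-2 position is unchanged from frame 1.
none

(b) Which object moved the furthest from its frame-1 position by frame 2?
the purple circle

(moved 3.8; next 3.4)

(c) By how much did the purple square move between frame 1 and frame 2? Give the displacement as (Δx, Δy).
(-0.4, 0.7)

The purple square was at (6.5, 3.1) in frame 1 and (6.1, 3.8) in frame 2.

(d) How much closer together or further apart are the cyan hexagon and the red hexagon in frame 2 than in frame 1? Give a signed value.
-0.7

Distance in frame 1: 2.4. Distance in frame 2: 1.7.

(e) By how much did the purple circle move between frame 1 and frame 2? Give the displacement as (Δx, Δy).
(3.0, 2.3)

The purple circle was at (4.8, 3.4) in frame 1 and (7.8, 5.7) in frame 2.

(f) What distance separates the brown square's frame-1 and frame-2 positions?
3.0

The brown square moved from (3.8, 5.2) to (0.8, 5.7), a distance of √(3.0² + 0.5²) ≈ 3.0.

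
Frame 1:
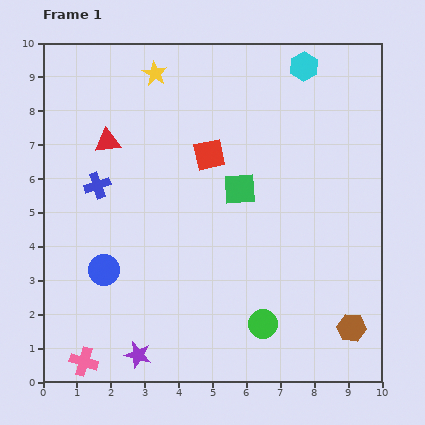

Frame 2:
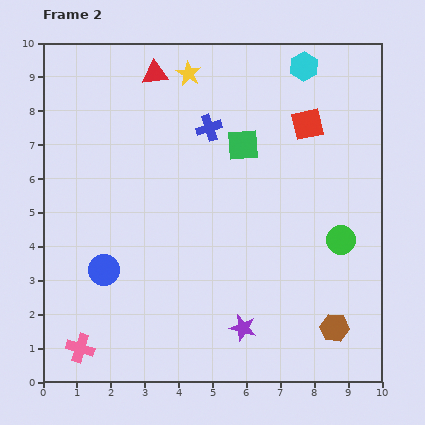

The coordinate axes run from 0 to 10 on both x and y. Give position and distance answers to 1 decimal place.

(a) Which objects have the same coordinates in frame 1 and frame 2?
the blue circle, the cyan hexagon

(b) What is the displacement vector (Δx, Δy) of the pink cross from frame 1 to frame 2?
(-0.1, 0.4)

The pink cross was at (1.2, 0.6) in frame 1 and (1.1, 1.0) in frame 2.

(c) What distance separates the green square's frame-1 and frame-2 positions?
1.3

The green square moved from (5.8, 5.7) to (5.9, 7.0), a distance of √(0.1² + 1.3²) ≈ 1.3.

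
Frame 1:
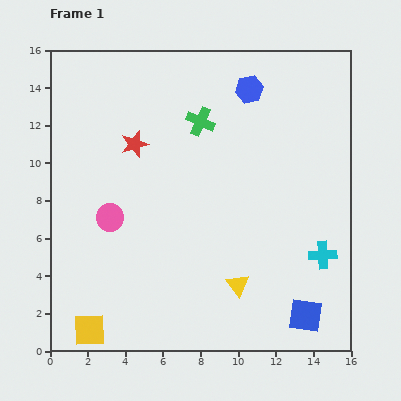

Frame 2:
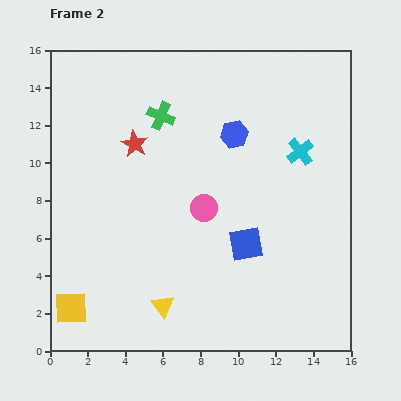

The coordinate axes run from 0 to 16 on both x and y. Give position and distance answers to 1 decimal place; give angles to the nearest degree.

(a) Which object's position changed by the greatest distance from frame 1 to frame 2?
the cyan cross

(moved 5.6; next 5.0)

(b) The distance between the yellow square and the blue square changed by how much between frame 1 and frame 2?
-1.6

Distance in frame 1: 11.5. Distance in frame 2: 9.9.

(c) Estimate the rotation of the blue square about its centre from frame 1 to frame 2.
18° counter-clockwise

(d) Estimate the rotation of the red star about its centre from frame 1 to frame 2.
26° counter-clockwise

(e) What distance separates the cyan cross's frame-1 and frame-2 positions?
5.6

The cyan cross moved from (14.5, 5.1) to (13.3, 10.6), a distance of √(1.2² + 5.5²) ≈ 5.6.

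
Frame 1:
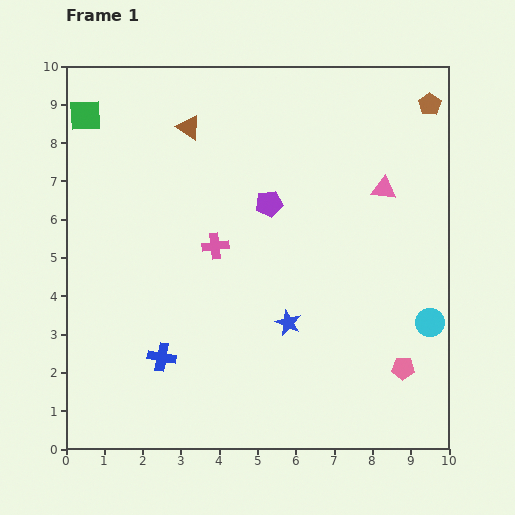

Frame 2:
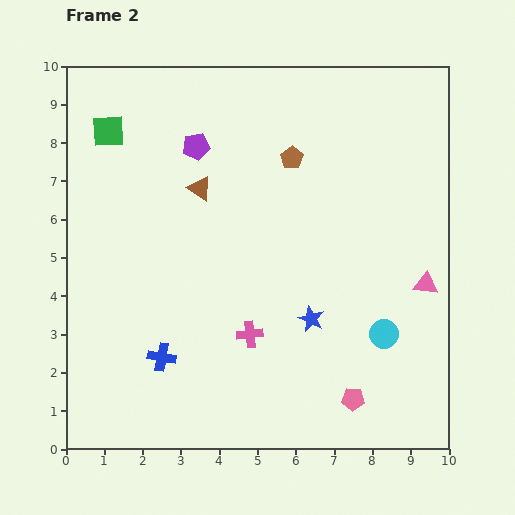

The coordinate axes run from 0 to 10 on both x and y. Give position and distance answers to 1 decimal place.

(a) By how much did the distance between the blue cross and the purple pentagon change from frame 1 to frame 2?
+0.7

Distance in frame 1: 4.9. Distance in frame 2: 5.6.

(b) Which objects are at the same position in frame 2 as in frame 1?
the blue cross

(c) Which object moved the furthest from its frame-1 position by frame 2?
the brown pentagon

(moved 3.9; next 2.7)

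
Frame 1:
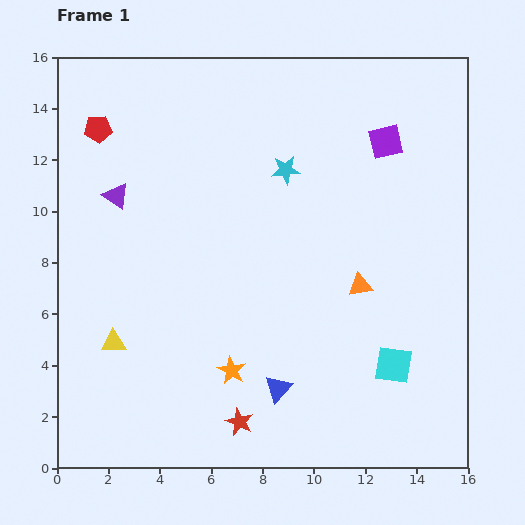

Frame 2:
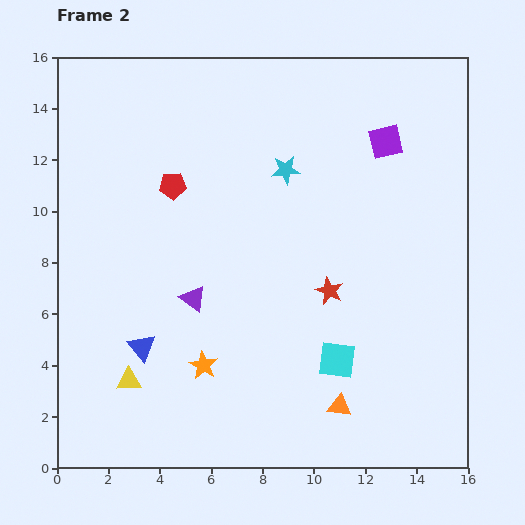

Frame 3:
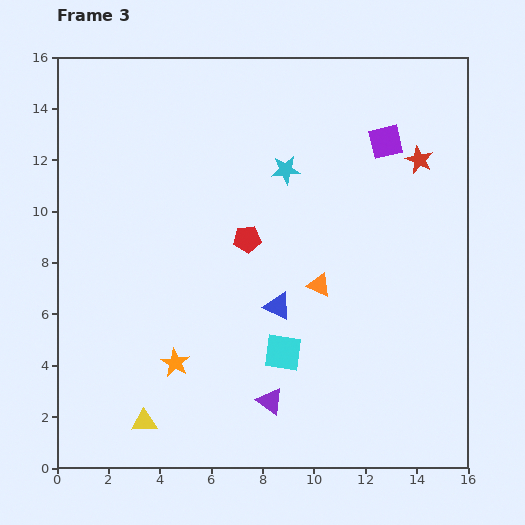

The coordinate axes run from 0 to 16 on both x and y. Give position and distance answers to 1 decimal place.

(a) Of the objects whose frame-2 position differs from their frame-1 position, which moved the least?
the orange star

(moved 1.1)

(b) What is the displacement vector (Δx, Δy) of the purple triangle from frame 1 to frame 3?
(6.0, -8.0)

The purple triangle was at (2.3, 10.6) in frame 1 and (8.3, 2.6) in frame 3.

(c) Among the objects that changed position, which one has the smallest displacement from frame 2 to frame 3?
the orange star

(moved 1.1)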